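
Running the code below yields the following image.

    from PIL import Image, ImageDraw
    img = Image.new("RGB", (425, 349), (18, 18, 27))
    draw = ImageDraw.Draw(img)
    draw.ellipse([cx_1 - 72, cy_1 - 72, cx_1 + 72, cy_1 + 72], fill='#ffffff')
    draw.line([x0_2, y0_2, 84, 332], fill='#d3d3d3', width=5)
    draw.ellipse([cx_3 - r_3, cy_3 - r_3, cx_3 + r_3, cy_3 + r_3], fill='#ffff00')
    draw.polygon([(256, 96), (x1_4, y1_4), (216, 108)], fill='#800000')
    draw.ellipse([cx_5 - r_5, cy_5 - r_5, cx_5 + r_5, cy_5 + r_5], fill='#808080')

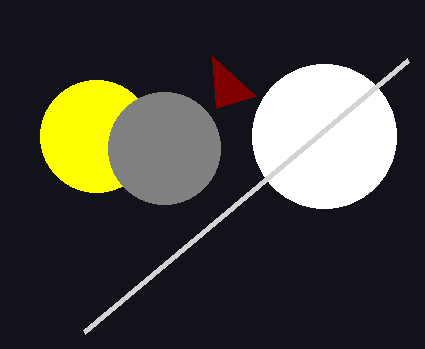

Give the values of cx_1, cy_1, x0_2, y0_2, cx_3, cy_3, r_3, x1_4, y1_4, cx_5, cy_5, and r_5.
cx_1 = 324, cy_1 = 136, x0_2 = 408, y0_2 = 60, cx_3 = 96, cy_3 = 136, r_3 = 56, x1_4 = 212, y1_4 = 56, cx_5 = 164, cy_5 = 148, r_5 = 56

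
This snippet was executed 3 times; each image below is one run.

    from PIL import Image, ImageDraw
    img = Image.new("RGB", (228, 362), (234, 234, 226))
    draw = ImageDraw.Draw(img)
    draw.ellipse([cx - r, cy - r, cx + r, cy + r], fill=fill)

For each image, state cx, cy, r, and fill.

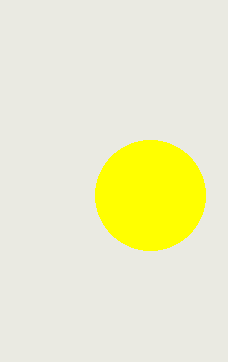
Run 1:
cx = 150, cy = 195, r = 55, fill = 'yellow'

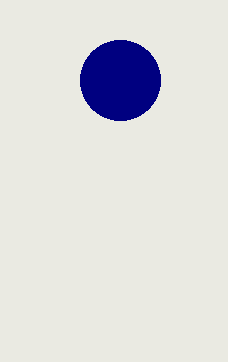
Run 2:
cx = 120; cy = 80; r = 40; fill = 'navy'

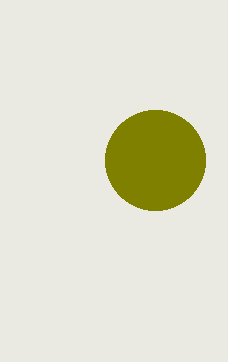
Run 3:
cx = 155; cy = 160; r = 50; fill = 'olive'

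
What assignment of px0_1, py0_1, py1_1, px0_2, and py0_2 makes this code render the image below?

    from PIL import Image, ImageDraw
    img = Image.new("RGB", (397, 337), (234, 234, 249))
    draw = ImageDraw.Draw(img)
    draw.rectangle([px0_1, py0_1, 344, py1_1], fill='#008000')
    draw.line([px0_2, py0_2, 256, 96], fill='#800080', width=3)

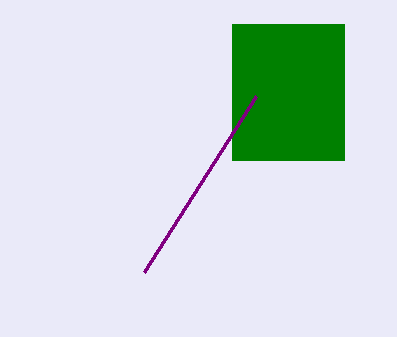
px0_1 = 232
py0_1 = 24
py1_1 = 160
px0_2 = 144
py0_2 = 272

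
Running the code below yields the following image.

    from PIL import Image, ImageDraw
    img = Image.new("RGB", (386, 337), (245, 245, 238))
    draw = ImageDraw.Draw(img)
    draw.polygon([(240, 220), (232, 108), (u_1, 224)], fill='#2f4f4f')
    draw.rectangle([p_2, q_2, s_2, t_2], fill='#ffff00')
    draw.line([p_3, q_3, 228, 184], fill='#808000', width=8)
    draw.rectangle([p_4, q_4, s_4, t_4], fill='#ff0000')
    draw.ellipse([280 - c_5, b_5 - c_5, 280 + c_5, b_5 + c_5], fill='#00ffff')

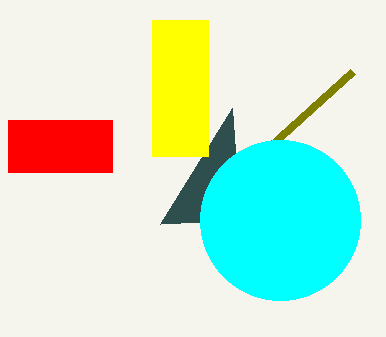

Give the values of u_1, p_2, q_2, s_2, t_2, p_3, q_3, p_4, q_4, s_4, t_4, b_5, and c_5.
u_1 = 160; p_2 = 152; q_2 = 20; s_2 = 208; t_2 = 156; p_3 = 352; q_3 = 72; p_4 = 8; q_4 = 120; s_4 = 112; t_4 = 172; b_5 = 220; c_5 = 80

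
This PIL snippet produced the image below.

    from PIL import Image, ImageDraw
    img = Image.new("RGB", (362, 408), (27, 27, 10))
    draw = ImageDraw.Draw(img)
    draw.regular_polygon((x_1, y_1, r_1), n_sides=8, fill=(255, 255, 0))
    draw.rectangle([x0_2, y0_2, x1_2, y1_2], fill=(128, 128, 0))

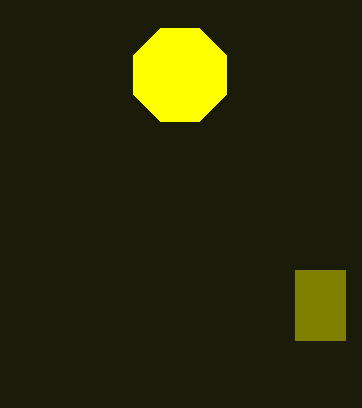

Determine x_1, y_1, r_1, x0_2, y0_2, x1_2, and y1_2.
x_1 = 180
y_1 = 75
r_1 = 50
x0_2 = 295
y0_2 = 270
x1_2 = 345
y1_2 = 340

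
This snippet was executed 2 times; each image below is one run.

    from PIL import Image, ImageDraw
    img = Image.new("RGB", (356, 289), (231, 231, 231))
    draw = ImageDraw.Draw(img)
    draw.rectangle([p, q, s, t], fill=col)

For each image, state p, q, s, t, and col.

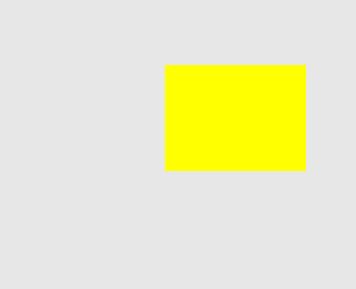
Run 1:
p = 165, q = 65, s = 305, t = 170, col = 'yellow'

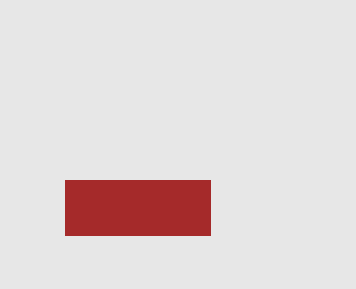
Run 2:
p = 65; q = 180; s = 210; t = 235; col = 'brown'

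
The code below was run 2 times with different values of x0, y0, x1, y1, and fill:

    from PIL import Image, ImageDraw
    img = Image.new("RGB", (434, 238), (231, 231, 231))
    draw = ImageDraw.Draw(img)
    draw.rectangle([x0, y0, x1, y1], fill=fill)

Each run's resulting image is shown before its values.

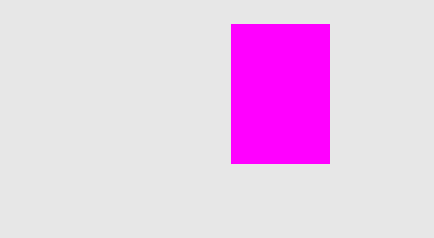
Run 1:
x0 = 231
y0 = 24
x1 = 329
y1 = 163
fill = 'magenta'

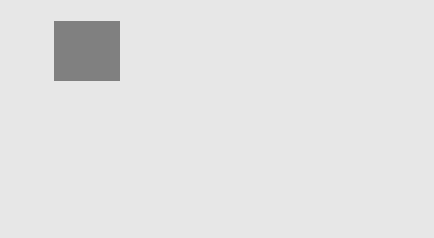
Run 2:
x0 = 54; y0 = 21; x1 = 119; y1 = 80; fill = 'gray'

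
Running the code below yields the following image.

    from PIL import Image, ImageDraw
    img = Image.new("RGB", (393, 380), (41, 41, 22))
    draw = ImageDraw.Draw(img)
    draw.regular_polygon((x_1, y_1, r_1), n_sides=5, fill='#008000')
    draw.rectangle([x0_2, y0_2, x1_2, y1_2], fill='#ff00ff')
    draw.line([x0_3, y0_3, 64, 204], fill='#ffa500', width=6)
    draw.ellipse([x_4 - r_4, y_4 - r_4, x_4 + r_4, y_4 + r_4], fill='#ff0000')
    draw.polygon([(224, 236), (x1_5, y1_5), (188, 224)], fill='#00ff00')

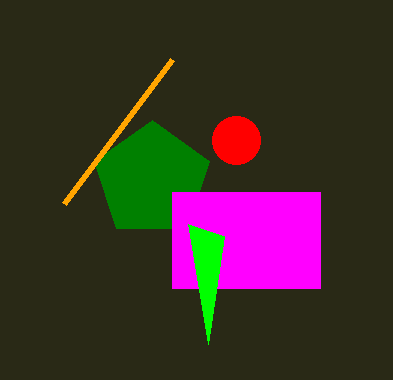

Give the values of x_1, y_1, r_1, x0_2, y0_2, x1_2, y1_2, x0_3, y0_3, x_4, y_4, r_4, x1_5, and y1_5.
x_1 = 152; y_1 = 180; r_1 = 60; x0_2 = 172; y0_2 = 192; x1_2 = 320; y1_2 = 288; x0_3 = 172; y0_3 = 60; x_4 = 236; y_4 = 140; r_4 = 24; x1_5 = 208; y1_5 = 344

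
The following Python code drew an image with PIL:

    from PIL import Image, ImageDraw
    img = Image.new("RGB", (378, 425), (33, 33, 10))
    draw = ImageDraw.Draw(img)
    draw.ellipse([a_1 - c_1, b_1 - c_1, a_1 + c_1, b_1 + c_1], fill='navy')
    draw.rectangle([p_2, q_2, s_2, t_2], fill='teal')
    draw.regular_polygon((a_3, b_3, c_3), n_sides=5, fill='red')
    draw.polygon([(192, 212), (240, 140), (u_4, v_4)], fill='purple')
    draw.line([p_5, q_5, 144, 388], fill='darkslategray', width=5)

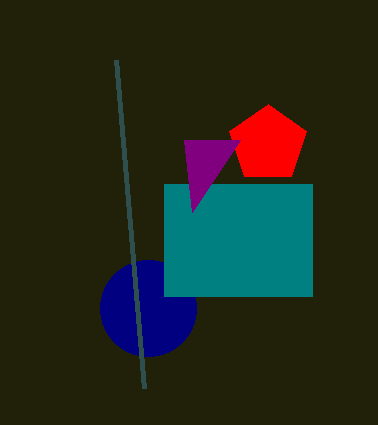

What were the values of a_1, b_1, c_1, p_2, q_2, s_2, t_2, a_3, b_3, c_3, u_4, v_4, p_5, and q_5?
a_1 = 148; b_1 = 308; c_1 = 48; p_2 = 164; q_2 = 184; s_2 = 312; t_2 = 296; a_3 = 268; b_3 = 144; c_3 = 40; u_4 = 184; v_4 = 140; p_5 = 116; q_5 = 60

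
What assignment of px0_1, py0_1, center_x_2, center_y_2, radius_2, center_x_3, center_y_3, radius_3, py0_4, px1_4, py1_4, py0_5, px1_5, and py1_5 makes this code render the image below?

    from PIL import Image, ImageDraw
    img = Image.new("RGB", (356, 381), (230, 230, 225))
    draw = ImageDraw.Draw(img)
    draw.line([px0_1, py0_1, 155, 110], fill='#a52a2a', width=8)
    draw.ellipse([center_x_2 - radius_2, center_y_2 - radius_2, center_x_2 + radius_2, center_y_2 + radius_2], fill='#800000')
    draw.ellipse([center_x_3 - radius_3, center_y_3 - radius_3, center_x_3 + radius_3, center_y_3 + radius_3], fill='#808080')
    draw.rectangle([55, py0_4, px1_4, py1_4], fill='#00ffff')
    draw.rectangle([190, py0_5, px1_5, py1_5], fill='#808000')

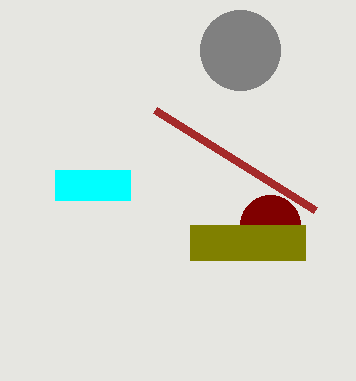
px0_1 = 315
py0_1 = 210
center_x_2 = 270
center_y_2 = 225
radius_2 = 30
center_x_3 = 240
center_y_3 = 50
radius_3 = 40
py0_4 = 170
px1_4 = 130
py1_4 = 200
py0_5 = 225
px1_5 = 305
py1_5 = 260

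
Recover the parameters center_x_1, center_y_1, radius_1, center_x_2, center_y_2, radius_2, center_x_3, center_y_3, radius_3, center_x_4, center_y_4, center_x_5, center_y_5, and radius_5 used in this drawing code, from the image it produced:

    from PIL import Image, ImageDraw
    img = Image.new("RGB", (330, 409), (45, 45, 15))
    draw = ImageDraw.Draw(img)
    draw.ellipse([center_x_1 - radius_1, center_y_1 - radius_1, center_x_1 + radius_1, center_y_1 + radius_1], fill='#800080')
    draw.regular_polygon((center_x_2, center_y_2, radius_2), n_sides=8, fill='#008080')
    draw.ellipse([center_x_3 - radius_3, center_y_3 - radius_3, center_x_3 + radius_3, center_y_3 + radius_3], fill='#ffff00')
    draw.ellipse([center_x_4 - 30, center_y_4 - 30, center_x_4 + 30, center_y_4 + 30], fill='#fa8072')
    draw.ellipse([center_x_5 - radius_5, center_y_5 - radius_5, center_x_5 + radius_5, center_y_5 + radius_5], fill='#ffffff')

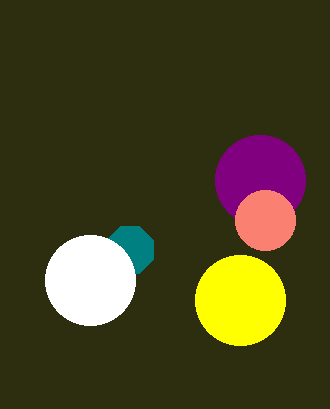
center_x_1 = 260
center_y_1 = 180
radius_1 = 45
center_x_2 = 130
center_y_2 = 250
radius_2 = 25
center_x_3 = 240
center_y_3 = 300
radius_3 = 45
center_x_4 = 265
center_y_4 = 220
center_x_5 = 90
center_y_5 = 280
radius_5 = 45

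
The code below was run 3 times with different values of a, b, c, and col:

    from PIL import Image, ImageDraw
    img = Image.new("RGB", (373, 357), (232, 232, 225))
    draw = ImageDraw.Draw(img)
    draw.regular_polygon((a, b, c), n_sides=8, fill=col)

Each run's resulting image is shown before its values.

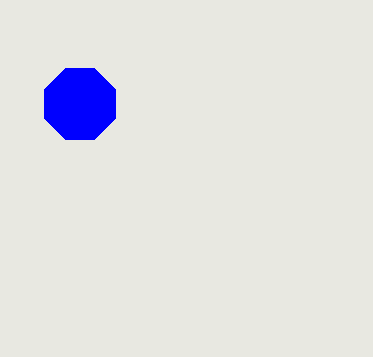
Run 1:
a = 80; b = 104; c = 38; col = 'blue'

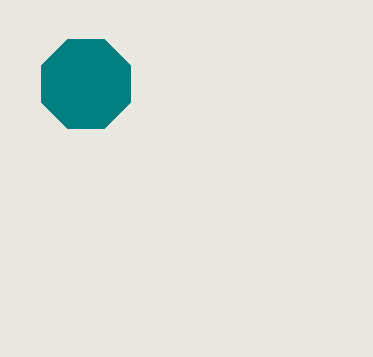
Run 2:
a = 86, b = 84, c = 48, col = 'teal'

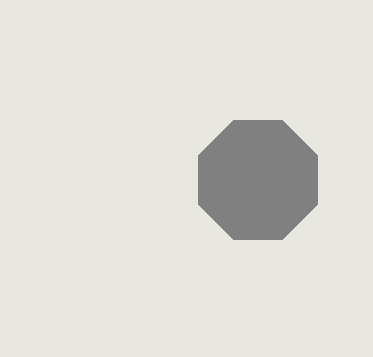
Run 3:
a = 258; b = 180; c = 64; col = 'gray'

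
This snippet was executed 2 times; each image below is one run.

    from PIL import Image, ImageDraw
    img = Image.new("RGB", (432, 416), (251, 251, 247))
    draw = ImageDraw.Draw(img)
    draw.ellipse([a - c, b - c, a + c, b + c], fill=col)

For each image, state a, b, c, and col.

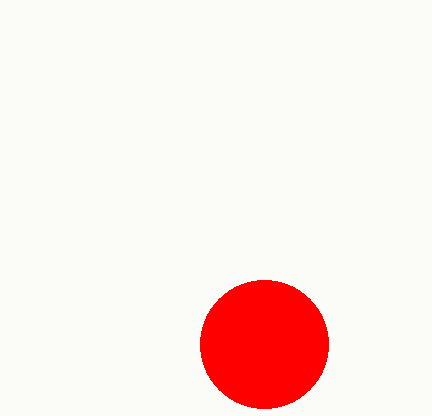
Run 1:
a = 264, b = 344, c = 64, col = 'red'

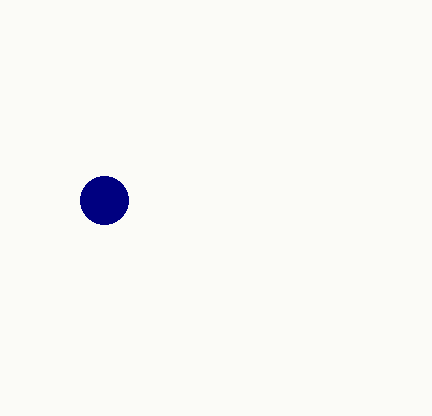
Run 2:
a = 104; b = 200; c = 24; col = 'navy'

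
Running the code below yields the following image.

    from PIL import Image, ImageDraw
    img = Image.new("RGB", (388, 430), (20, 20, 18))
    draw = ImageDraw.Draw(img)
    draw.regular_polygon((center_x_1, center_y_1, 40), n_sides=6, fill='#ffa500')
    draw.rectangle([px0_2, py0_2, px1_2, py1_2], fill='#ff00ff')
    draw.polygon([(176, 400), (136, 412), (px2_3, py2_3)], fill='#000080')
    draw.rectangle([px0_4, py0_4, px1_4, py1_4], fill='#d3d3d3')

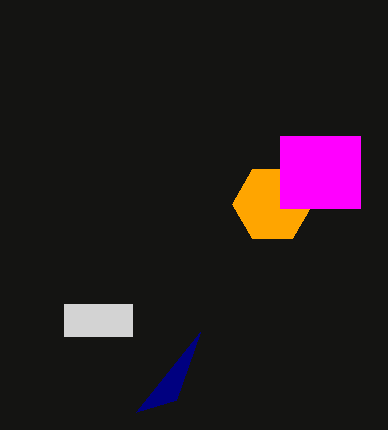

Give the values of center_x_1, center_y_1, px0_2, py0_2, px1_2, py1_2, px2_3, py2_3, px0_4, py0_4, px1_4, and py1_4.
center_x_1 = 272, center_y_1 = 204, px0_2 = 280, py0_2 = 136, px1_2 = 360, py1_2 = 208, px2_3 = 200, py2_3 = 332, px0_4 = 64, py0_4 = 304, px1_4 = 132, py1_4 = 336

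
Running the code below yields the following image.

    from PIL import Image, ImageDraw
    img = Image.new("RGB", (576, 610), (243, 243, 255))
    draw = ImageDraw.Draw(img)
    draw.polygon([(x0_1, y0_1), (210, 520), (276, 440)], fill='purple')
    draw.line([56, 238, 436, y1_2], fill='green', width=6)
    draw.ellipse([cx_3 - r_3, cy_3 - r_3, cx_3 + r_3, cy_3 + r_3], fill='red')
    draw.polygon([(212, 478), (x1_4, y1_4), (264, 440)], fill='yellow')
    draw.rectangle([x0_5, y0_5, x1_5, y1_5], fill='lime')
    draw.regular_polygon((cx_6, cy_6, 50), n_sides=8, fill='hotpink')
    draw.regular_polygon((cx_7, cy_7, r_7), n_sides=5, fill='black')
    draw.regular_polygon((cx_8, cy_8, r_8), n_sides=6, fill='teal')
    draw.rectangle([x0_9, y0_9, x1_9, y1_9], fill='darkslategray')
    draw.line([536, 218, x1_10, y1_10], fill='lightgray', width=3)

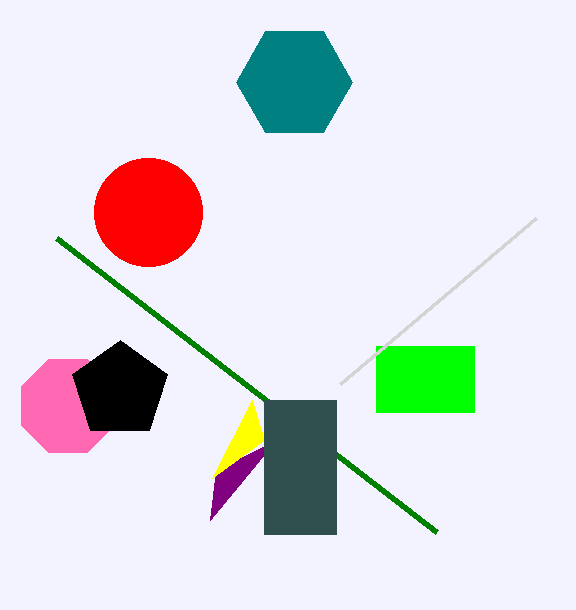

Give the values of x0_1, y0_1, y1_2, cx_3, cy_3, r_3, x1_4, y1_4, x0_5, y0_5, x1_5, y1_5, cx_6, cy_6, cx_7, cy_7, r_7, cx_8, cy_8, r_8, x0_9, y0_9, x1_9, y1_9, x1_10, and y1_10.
x0_1 = 216
y0_1 = 470
y1_2 = 532
cx_3 = 148
cy_3 = 212
r_3 = 54
x1_4 = 252
y1_4 = 400
x0_5 = 376
y0_5 = 346
x1_5 = 474
y1_5 = 412
cx_6 = 68
cy_6 = 406
cx_7 = 120
cy_7 = 390
r_7 = 50
cx_8 = 294
cy_8 = 82
r_8 = 58
x0_9 = 264
y0_9 = 400
x1_9 = 336
y1_9 = 534
x1_10 = 340
y1_10 = 384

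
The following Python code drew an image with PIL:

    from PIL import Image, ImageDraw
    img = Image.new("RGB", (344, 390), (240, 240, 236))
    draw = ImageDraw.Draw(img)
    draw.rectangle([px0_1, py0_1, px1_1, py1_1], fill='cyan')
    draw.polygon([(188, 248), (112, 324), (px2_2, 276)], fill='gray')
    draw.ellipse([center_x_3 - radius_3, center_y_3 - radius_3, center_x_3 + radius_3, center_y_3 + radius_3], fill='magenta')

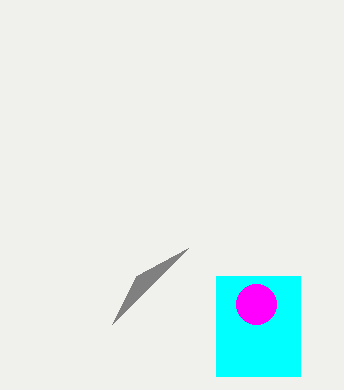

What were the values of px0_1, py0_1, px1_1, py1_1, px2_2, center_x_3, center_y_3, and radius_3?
px0_1 = 216; py0_1 = 276; px1_1 = 300; py1_1 = 376; px2_2 = 136; center_x_3 = 256; center_y_3 = 304; radius_3 = 20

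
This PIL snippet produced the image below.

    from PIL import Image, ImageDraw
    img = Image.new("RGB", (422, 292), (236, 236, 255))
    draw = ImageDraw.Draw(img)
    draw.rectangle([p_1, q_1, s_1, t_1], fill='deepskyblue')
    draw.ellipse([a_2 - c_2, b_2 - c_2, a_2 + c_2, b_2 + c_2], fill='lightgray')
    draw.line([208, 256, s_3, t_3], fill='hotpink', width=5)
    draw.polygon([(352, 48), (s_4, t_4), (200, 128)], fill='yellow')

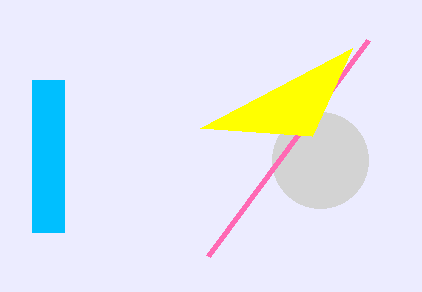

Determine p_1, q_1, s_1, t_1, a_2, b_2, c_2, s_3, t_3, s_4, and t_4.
p_1 = 32
q_1 = 80
s_1 = 64
t_1 = 232
a_2 = 320
b_2 = 160
c_2 = 48
s_3 = 368
t_3 = 40
s_4 = 312
t_4 = 136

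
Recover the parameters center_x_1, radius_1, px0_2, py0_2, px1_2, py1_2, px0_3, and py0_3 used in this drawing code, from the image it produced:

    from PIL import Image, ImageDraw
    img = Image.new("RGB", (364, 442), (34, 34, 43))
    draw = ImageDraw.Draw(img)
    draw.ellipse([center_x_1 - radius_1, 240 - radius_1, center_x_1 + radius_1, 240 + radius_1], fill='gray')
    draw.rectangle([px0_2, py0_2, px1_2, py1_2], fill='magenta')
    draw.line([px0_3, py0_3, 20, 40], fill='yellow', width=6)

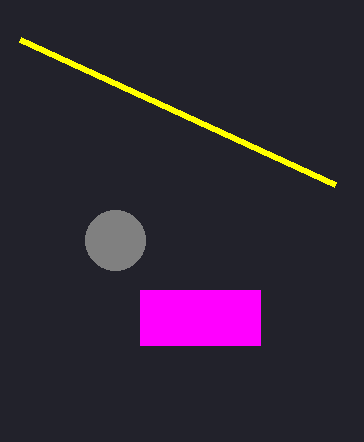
center_x_1 = 115, radius_1 = 30, px0_2 = 140, py0_2 = 290, px1_2 = 260, py1_2 = 345, px0_3 = 335, py0_3 = 185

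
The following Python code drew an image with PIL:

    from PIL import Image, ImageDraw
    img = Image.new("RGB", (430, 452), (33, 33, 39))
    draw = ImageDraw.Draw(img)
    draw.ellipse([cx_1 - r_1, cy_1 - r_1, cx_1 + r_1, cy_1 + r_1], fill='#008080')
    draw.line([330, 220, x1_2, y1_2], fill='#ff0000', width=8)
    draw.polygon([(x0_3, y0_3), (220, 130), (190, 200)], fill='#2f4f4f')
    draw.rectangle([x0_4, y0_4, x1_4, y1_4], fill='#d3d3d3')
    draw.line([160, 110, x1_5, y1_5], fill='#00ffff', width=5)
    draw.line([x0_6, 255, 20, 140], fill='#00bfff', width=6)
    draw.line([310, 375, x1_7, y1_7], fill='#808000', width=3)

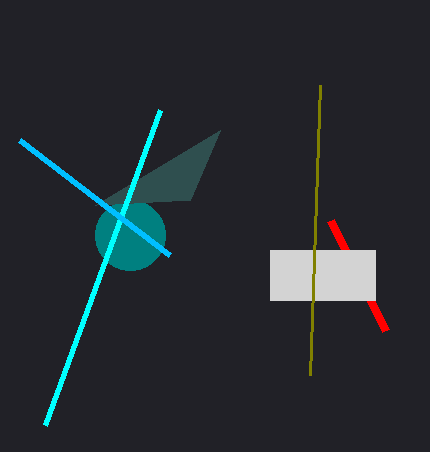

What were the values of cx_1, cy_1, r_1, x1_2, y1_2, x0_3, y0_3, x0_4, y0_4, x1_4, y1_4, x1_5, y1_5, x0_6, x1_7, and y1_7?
cx_1 = 130
cy_1 = 235
r_1 = 35
x1_2 = 385
y1_2 = 330
x0_3 = 95
y0_3 = 205
x0_4 = 270
y0_4 = 250
x1_4 = 375
y1_4 = 300
x1_5 = 45
y1_5 = 425
x0_6 = 170
x1_7 = 320
y1_7 = 85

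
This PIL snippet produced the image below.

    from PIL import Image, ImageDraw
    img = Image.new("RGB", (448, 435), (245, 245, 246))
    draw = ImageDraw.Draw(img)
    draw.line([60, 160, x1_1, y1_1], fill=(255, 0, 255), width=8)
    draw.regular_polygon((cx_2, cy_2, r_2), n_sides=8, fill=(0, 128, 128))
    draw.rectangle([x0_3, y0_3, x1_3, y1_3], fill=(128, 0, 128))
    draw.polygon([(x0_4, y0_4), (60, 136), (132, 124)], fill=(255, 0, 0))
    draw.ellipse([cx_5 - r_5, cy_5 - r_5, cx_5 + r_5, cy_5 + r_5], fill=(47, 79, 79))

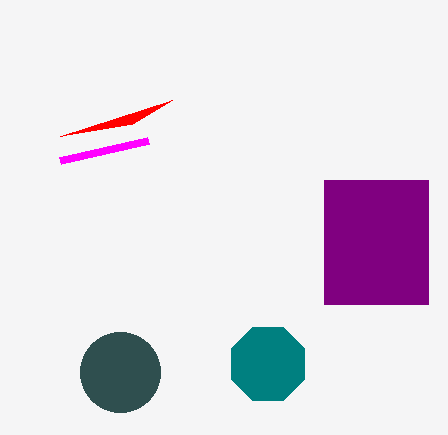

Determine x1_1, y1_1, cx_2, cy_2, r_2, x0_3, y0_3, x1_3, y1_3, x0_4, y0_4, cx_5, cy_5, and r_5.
x1_1 = 148; y1_1 = 140; cx_2 = 268; cy_2 = 364; r_2 = 40; x0_3 = 324; y0_3 = 180; x1_3 = 428; y1_3 = 304; x0_4 = 172; y0_4 = 100; cx_5 = 120; cy_5 = 372; r_5 = 40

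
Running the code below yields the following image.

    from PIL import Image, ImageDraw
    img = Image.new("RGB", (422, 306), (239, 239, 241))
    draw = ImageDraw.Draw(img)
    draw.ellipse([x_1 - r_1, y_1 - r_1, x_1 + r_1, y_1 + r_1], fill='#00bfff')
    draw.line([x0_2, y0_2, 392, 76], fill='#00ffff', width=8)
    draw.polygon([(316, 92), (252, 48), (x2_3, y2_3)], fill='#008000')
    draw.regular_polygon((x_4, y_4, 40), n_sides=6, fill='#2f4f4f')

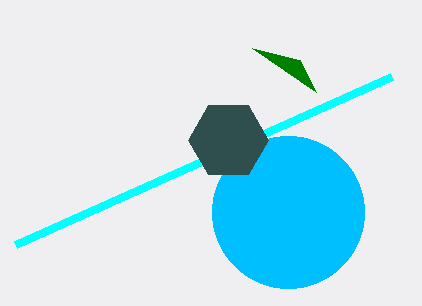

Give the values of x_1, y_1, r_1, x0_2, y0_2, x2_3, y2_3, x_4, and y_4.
x_1 = 288; y_1 = 212; r_1 = 76; x0_2 = 16; y0_2 = 244; x2_3 = 300; y2_3 = 60; x_4 = 228; y_4 = 140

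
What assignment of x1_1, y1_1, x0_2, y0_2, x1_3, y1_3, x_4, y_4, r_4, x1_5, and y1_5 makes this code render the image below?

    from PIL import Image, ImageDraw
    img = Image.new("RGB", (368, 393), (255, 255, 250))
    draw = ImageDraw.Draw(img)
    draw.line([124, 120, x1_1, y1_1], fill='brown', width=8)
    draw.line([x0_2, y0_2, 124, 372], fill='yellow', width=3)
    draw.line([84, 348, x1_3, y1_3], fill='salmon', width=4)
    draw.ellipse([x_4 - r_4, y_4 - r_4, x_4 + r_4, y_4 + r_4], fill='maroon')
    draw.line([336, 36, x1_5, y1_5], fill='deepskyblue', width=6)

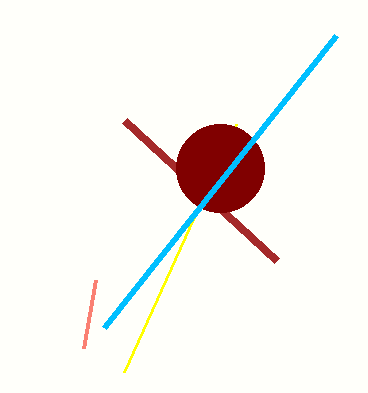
x1_1 = 276
y1_1 = 260
x0_2 = 236
y0_2 = 124
x1_3 = 96
y1_3 = 280
x_4 = 220
y_4 = 168
r_4 = 44
x1_5 = 104
y1_5 = 328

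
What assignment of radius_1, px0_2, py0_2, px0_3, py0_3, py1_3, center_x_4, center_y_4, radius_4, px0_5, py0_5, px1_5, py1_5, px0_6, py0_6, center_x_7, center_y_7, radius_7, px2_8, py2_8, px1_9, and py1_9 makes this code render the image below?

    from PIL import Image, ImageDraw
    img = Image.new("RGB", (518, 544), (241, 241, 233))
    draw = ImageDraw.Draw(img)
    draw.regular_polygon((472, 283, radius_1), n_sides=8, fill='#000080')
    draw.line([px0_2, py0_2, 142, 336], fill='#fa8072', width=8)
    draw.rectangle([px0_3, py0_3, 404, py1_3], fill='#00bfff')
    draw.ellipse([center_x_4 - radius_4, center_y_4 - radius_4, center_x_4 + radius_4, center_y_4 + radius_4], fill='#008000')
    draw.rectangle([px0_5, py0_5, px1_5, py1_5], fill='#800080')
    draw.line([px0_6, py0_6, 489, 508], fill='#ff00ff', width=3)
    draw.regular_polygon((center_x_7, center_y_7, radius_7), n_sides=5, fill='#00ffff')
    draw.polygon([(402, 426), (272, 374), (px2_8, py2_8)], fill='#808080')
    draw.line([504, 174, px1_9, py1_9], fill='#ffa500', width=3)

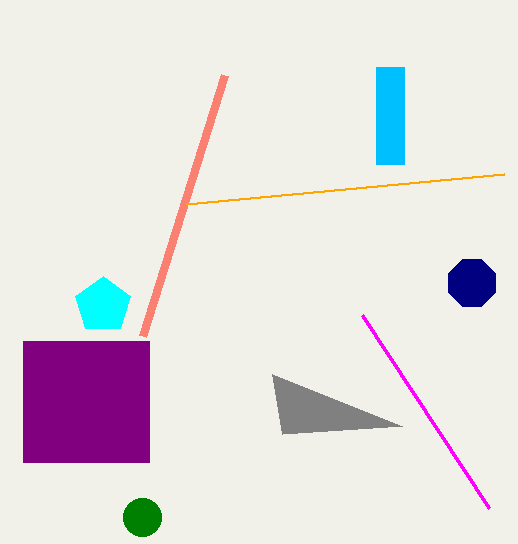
radius_1 = 25
px0_2 = 224
py0_2 = 75
px0_3 = 376
py0_3 = 67
py1_3 = 164
center_x_4 = 142
center_y_4 = 517
radius_4 = 19
px0_5 = 23
py0_5 = 341
px1_5 = 149
py1_5 = 462
px0_6 = 362
py0_6 = 315
center_x_7 = 103
center_y_7 = 305
radius_7 = 29
px2_8 = 282
py2_8 = 434
px1_9 = 186
py1_9 = 204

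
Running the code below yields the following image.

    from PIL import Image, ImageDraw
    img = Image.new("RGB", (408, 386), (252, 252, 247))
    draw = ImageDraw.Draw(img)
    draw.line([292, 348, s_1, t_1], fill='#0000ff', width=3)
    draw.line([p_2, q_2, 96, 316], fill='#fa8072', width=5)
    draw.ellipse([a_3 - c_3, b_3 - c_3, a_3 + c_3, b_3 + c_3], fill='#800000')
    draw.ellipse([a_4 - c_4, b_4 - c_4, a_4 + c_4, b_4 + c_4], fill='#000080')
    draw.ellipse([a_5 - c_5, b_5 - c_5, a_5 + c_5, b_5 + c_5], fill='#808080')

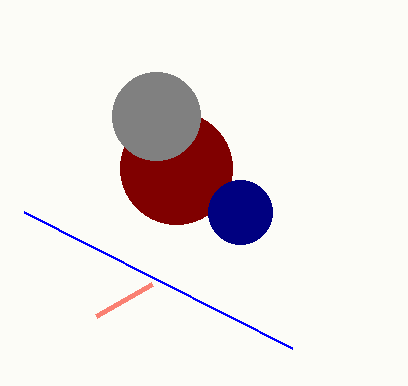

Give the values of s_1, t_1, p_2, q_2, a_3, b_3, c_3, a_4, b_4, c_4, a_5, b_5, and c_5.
s_1 = 24, t_1 = 212, p_2 = 152, q_2 = 284, a_3 = 176, b_3 = 168, c_3 = 56, a_4 = 240, b_4 = 212, c_4 = 32, a_5 = 156, b_5 = 116, c_5 = 44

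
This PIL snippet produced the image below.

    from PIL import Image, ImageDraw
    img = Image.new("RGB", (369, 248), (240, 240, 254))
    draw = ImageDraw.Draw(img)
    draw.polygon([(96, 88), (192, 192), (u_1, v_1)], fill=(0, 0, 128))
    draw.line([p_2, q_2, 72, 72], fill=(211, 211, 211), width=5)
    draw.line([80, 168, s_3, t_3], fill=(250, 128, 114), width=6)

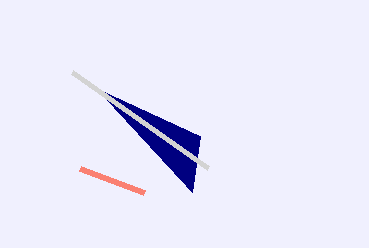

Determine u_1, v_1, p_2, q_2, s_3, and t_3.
u_1 = 200, v_1 = 136, p_2 = 208, q_2 = 168, s_3 = 144, t_3 = 192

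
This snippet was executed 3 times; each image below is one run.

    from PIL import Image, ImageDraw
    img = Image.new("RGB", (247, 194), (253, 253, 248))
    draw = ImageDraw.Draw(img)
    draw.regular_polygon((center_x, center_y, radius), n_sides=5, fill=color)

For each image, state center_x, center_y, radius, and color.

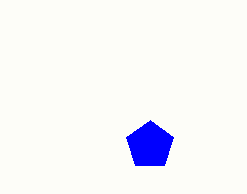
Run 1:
center_x = 150; center_y = 145; radius = 25; color = 'blue'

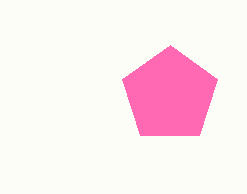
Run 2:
center_x = 170, center_y = 95, radius = 50, color = 'hotpink'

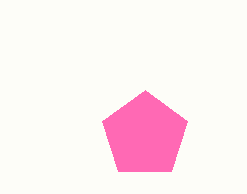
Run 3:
center_x = 145, center_y = 135, radius = 45, color = 'hotpink'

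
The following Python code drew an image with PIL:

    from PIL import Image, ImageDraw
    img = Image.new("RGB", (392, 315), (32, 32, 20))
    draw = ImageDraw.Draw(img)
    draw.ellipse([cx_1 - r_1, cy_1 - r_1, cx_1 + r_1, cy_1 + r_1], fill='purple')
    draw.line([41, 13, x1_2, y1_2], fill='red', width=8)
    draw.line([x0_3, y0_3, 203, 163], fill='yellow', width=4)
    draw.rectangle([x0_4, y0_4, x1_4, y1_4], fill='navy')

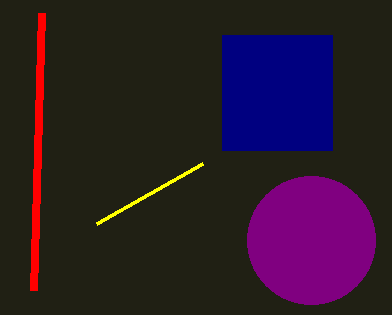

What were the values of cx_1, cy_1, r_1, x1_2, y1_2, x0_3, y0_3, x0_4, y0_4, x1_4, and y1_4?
cx_1 = 311; cy_1 = 240; r_1 = 64; x1_2 = 33; y1_2 = 290; x0_3 = 97; y0_3 = 223; x0_4 = 222; y0_4 = 35; x1_4 = 332; y1_4 = 150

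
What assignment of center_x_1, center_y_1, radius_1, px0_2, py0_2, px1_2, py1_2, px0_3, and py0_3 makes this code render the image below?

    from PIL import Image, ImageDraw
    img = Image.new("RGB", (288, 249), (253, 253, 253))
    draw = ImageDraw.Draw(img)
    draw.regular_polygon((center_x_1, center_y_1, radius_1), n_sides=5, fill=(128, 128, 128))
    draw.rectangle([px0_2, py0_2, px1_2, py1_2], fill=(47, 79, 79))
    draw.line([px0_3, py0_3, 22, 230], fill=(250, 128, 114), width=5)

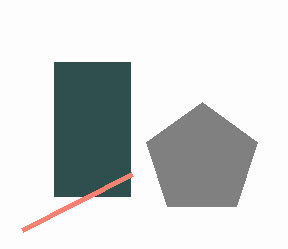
center_x_1 = 202
center_y_1 = 160
radius_1 = 58
px0_2 = 54
py0_2 = 62
px1_2 = 130
py1_2 = 196
px0_3 = 132
py0_3 = 174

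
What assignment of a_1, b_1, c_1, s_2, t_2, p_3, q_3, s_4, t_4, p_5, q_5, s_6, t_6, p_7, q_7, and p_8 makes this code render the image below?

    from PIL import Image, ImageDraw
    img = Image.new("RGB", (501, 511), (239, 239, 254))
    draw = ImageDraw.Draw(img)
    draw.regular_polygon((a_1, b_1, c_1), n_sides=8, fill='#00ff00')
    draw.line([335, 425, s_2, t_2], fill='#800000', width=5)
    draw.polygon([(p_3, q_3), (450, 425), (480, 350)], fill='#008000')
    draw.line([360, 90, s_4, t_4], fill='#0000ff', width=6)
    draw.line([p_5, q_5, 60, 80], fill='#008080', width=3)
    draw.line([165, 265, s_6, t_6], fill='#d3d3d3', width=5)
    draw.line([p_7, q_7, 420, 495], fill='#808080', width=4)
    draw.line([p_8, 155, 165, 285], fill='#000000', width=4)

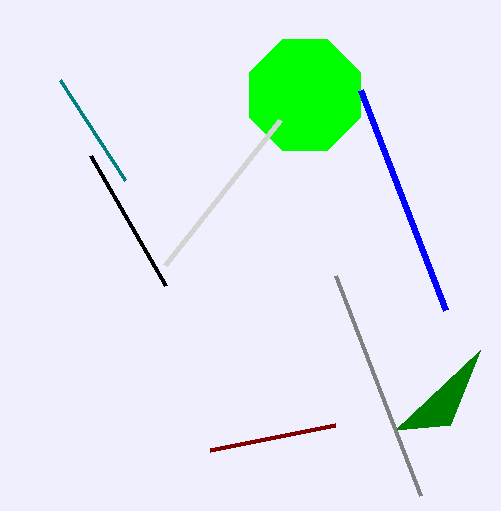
a_1 = 305; b_1 = 95; c_1 = 60; s_2 = 210; t_2 = 450; p_3 = 395; q_3 = 430; s_4 = 445; t_4 = 310; p_5 = 125; q_5 = 180; s_6 = 280; t_6 = 120; p_7 = 335; q_7 = 275; p_8 = 90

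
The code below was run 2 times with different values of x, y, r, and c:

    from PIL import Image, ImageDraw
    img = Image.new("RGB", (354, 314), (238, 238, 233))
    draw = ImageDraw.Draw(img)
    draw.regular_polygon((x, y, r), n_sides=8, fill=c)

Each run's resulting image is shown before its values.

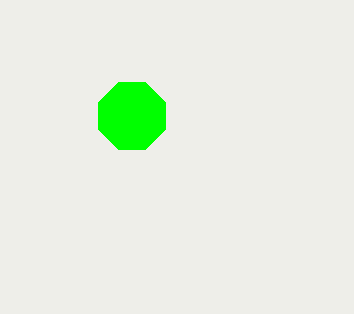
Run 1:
x = 132
y = 116
r = 36
c = 'lime'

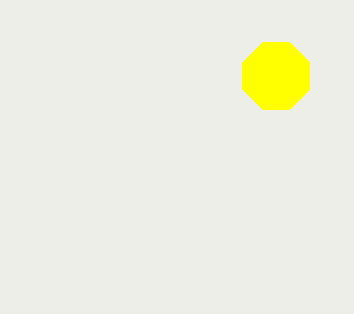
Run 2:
x = 276, y = 76, r = 36, c = 'yellow'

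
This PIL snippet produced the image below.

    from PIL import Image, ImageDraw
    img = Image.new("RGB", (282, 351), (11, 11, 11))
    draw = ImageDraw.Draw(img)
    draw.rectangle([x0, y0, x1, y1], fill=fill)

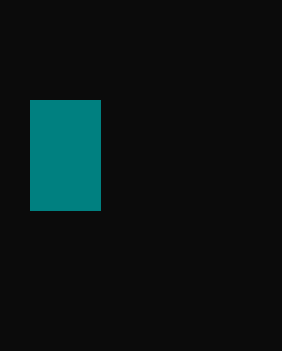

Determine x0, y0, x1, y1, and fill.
x0 = 30, y0 = 100, x1 = 100, y1 = 210, fill = 'teal'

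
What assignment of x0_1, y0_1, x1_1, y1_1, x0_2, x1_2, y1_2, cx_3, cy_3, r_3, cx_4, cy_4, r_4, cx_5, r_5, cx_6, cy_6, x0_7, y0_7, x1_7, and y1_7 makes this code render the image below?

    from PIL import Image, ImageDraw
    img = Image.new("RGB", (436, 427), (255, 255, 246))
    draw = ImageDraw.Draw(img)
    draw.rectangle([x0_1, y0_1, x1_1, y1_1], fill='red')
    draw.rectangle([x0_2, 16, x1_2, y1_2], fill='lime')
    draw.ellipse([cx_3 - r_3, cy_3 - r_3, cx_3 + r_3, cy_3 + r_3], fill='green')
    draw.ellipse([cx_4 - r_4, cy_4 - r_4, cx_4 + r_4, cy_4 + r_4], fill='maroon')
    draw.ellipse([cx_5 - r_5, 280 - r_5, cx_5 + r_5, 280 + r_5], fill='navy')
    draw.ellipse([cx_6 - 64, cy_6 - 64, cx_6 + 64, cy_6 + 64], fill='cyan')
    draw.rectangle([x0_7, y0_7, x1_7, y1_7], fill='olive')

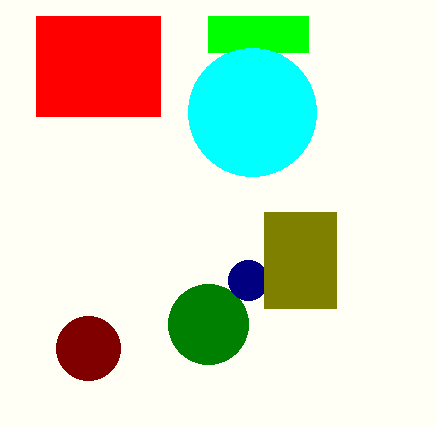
x0_1 = 36; y0_1 = 16; x1_1 = 160; y1_1 = 116; x0_2 = 208; x1_2 = 308; y1_2 = 52; cx_3 = 208; cy_3 = 324; r_3 = 40; cx_4 = 88; cy_4 = 348; r_4 = 32; cx_5 = 248; r_5 = 20; cx_6 = 252; cy_6 = 112; x0_7 = 264; y0_7 = 212; x1_7 = 336; y1_7 = 308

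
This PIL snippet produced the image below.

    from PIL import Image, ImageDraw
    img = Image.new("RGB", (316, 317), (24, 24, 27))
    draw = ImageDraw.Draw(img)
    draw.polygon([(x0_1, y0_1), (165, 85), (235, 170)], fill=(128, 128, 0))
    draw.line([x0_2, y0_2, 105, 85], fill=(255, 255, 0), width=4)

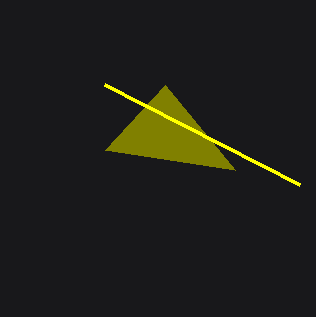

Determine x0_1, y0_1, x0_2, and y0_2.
x0_1 = 105, y0_1 = 150, x0_2 = 300, y0_2 = 185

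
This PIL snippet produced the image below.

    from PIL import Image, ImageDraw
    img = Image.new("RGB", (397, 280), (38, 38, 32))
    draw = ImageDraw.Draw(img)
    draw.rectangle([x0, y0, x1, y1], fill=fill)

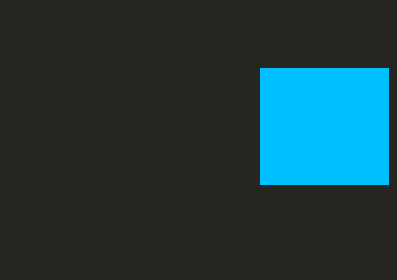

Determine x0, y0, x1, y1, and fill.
x0 = 260, y0 = 68, x1 = 388, y1 = 184, fill = 'deepskyblue'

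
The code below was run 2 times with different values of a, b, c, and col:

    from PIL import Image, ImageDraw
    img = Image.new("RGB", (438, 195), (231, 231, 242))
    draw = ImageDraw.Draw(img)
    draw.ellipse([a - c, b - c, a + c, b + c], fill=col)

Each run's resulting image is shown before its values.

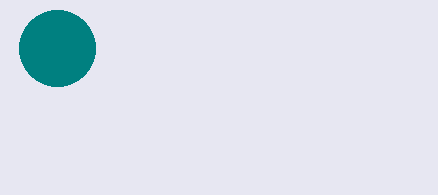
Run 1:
a = 57
b = 48
c = 38
col = 'teal'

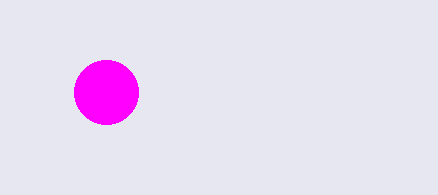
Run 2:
a = 106
b = 92
c = 32
col = 'magenta'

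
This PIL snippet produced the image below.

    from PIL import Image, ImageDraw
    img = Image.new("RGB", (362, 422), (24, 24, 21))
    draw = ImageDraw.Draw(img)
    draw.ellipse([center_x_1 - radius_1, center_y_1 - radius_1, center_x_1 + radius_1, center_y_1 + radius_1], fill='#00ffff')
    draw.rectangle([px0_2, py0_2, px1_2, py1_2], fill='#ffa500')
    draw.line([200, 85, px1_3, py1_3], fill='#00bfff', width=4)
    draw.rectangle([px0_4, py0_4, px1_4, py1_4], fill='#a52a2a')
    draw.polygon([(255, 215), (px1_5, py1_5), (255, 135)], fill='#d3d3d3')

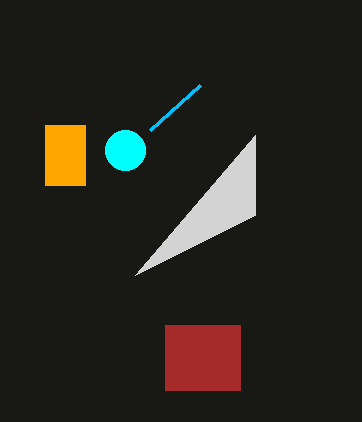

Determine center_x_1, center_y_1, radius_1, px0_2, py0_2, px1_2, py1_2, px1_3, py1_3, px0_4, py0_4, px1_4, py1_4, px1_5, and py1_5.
center_x_1 = 125
center_y_1 = 150
radius_1 = 20
px0_2 = 45
py0_2 = 125
px1_2 = 85
py1_2 = 185
px1_3 = 150
py1_3 = 130
px0_4 = 165
py0_4 = 325
px1_4 = 240
py1_4 = 390
px1_5 = 135
py1_5 = 275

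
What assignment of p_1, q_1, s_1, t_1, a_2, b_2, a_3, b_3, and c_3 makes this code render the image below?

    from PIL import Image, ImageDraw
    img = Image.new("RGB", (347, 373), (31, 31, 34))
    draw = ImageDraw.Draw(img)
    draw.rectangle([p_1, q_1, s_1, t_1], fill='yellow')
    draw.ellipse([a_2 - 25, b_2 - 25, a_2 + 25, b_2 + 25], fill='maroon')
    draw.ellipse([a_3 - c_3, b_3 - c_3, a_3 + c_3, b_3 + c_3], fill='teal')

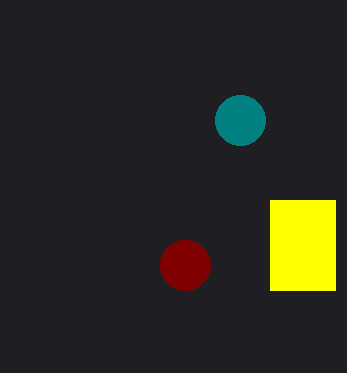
p_1 = 270, q_1 = 200, s_1 = 335, t_1 = 290, a_2 = 185, b_2 = 265, a_3 = 240, b_3 = 120, c_3 = 25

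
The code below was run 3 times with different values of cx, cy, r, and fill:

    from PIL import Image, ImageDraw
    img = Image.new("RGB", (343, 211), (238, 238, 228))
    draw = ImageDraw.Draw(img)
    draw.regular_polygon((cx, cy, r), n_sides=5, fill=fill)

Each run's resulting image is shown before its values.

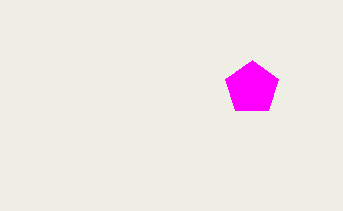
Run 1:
cx = 252; cy = 88; r = 28; fill = 'magenta'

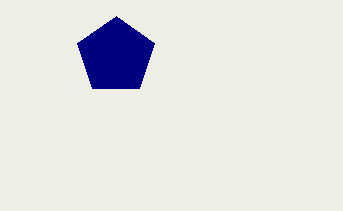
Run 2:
cx = 116
cy = 56
r = 40
fill = 'navy'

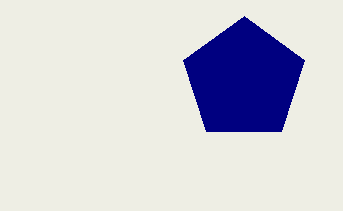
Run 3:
cx = 244, cy = 80, r = 64, fill = 'navy'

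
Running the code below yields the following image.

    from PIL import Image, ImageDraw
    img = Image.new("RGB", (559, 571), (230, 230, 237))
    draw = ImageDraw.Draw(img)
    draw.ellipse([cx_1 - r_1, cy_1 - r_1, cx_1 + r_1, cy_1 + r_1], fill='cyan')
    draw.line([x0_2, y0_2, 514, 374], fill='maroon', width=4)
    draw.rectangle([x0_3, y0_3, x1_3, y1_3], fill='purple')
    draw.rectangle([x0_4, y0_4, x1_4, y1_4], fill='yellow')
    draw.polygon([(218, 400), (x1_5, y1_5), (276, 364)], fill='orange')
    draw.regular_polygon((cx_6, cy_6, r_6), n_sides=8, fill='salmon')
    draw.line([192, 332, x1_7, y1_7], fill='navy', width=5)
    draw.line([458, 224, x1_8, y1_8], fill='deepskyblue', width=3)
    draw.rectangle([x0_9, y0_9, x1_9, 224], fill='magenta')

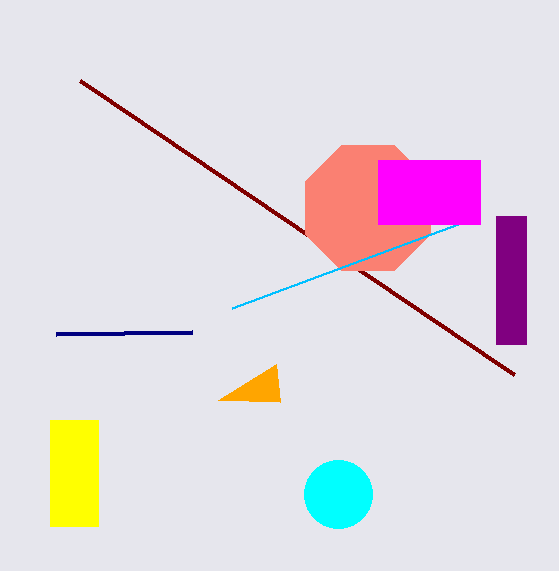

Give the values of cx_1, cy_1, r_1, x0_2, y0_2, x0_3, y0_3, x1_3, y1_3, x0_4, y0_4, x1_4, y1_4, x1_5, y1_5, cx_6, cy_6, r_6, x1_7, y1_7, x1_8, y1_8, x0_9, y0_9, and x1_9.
cx_1 = 338, cy_1 = 494, r_1 = 34, x0_2 = 80, y0_2 = 80, x0_3 = 496, y0_3 = 216, x1_3 = 526, y1_3 = 344, x0_4 = 50, y0_4 = 420, x1_4 = 98, y1_4 = 526, x1_5 = 280, y1_5 = 402, cx_6 = 368, cy_6 = 208, r_6 = 68, x1_7 = 56, y1_7 = 334, x1_8 = 232, y1_8 = 308, x0_9 = 378, y0_9 = 160, x1_9 = 480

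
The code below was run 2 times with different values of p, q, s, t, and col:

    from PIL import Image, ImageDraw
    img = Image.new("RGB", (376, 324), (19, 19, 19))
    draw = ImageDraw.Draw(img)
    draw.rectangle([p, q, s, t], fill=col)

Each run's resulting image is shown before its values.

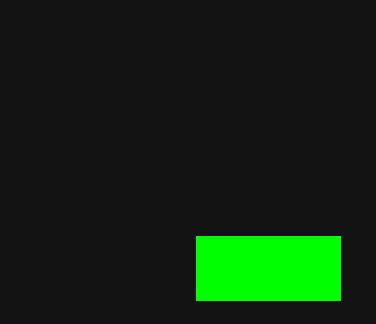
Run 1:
p = 196, q = 236, s = 340, t = 300, col = 'lime'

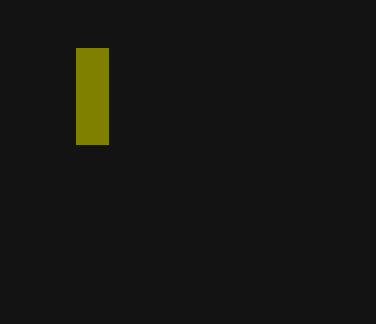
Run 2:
p = 76, q = 48, s = 108, t = 144, col = 'olive'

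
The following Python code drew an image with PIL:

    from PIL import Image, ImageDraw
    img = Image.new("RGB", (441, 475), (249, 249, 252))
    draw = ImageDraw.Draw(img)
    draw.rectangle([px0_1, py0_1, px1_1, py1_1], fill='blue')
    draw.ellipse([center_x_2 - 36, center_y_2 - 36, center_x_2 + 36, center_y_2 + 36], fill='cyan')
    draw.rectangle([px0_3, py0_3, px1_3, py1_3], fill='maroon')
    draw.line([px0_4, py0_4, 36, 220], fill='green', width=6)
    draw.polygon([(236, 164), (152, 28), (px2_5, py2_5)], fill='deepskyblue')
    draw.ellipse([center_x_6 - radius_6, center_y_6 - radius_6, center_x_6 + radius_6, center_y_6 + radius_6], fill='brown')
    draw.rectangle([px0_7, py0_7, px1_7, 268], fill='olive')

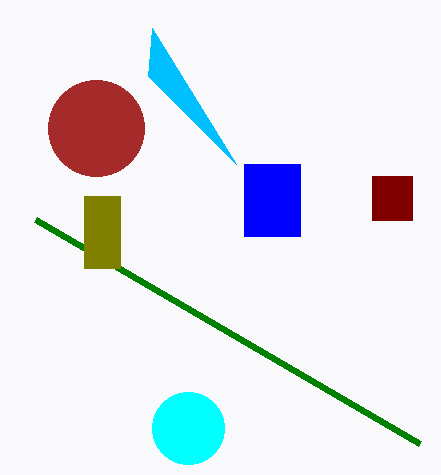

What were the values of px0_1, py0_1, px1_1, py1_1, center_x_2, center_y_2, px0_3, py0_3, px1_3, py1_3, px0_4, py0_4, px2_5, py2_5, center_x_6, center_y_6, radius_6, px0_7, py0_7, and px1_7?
px0_1 = 244
py0_1 = 164
px1_1 = 300
py1_1 = 236
center_x_2 = 188
center_y_2 = 428
px0_3 = 372
py0_3 = 176
px1_3 = 412
py1_3 = 220
px0_4 = 420
py0_4 = 444
px2_5 = 148
py2_5 = 76
center_x_6 = 96
center_y_6 = 128
radius_6 = 48
px0_7 = 84
py0_7 = 196
px1_7 = 120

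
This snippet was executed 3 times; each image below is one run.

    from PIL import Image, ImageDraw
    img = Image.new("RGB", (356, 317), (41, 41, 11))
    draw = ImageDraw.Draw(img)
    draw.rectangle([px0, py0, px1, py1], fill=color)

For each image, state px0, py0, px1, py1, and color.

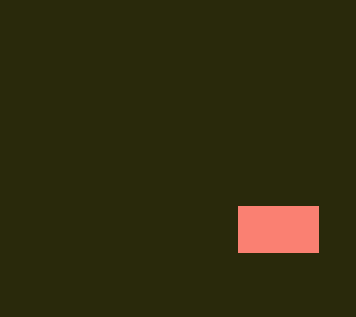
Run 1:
px0 = 238; py0 = 206; px1 = 318; py1 = 252; color = 'salmon'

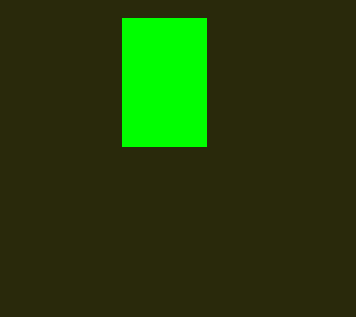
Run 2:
px0 = 122, py0 = 18, px1 = 206, py1 = 146, color = 'lime'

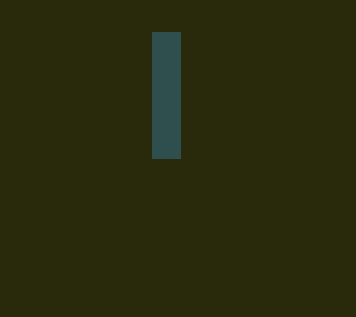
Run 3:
px0 = 152, py0 = 32, px1 = 180, py1 = 158, color = 'darkslategray'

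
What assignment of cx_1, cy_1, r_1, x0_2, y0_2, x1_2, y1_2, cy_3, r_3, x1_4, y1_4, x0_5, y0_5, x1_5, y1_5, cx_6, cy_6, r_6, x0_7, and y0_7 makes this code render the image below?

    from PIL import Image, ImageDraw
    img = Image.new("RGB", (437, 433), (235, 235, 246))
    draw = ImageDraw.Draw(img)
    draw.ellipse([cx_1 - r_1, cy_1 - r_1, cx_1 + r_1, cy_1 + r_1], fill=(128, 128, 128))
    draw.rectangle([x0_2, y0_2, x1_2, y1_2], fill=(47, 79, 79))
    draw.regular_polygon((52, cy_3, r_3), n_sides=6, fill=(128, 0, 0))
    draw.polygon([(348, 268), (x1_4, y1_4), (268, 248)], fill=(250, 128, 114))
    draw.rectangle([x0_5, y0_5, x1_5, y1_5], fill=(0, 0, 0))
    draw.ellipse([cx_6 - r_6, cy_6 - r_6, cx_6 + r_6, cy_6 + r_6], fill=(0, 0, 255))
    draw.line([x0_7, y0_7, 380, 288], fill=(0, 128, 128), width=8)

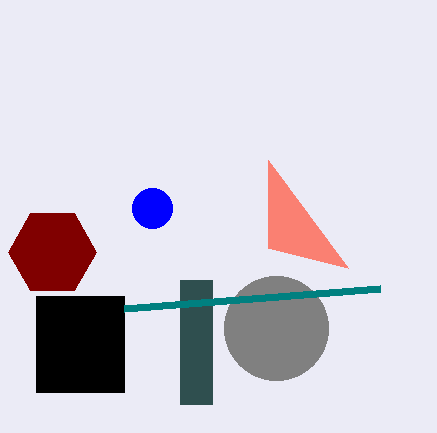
cx_1 = 276
cy_1 = 328
r_1 = 52
x0_2 = 180
y0_2 = 280
x1_2 = 212
y1_2 = 404
cy_3 = 252
r_3 = 44
x1_4 = 268
y1_4 = 160
x0_5 = 36
y0_5 = 296
x1_5 = 124
y1_5 = 392
cx_6 = 152
cy_6 = 208
r_6 = 20
x0_7 = 124
y0_7 = 308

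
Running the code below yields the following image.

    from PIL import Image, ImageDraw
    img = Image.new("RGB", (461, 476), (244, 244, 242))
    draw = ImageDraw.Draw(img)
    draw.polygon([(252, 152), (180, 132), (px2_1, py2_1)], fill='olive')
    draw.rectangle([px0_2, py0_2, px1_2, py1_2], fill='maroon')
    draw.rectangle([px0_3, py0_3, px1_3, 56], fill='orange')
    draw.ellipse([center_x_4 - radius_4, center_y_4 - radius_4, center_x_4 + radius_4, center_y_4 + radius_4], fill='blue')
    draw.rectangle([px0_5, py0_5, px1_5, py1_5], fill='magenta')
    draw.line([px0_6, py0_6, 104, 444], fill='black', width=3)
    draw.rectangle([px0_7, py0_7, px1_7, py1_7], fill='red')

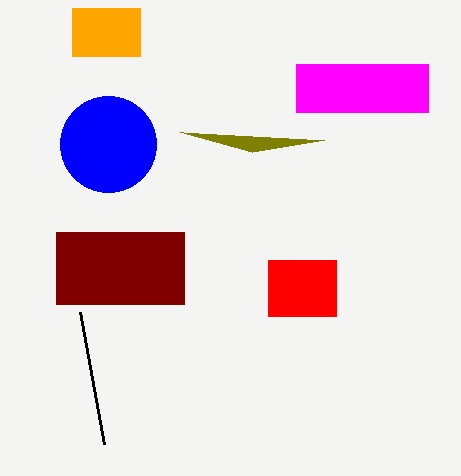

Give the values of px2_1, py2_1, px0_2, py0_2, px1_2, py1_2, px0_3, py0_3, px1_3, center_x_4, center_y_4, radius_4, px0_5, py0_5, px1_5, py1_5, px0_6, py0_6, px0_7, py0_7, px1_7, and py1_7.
px2_1 = 324; py2_1 = 140; px0_2 = 56; py0_2 = 232; px1_2 = 184; py1_2 = 304; px0_3 = 72; py0_3 = 8; px1_3 = 140; center_x_4 = 108; center_y_4 = 144; radius_4 = 48; px0_5 = 296; py0_5 = 64; px1_5 = 428; py1_5 = 112; px0_6 = 80; py0_6 = 312; px0_7 = 268; py0_7 = 260; px1_7 = 336; py1_7 = 316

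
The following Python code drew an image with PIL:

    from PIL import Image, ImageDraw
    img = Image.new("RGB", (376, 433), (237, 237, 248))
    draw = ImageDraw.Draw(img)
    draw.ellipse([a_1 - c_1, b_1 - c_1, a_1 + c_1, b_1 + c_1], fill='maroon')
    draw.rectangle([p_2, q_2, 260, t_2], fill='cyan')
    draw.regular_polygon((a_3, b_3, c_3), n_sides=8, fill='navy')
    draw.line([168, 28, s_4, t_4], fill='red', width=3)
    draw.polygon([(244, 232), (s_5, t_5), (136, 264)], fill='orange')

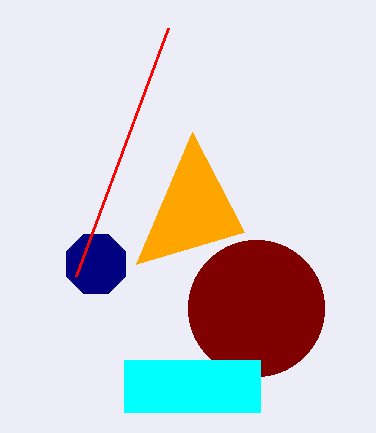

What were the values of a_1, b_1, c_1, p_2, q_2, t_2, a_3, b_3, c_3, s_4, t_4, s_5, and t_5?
a_1 = 256, b_1 = 308, c_1 = 68, p_2 = 124, q_2 = 360, t_2 = 412, a_3 = 96, b_3 = 264, c_3 = 32, s_4 = 76, t_4 = 276, s_5 = 192, t_5 = 132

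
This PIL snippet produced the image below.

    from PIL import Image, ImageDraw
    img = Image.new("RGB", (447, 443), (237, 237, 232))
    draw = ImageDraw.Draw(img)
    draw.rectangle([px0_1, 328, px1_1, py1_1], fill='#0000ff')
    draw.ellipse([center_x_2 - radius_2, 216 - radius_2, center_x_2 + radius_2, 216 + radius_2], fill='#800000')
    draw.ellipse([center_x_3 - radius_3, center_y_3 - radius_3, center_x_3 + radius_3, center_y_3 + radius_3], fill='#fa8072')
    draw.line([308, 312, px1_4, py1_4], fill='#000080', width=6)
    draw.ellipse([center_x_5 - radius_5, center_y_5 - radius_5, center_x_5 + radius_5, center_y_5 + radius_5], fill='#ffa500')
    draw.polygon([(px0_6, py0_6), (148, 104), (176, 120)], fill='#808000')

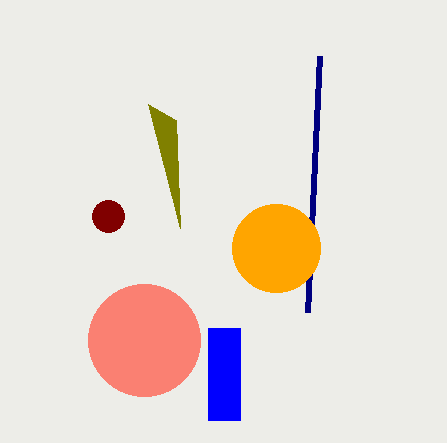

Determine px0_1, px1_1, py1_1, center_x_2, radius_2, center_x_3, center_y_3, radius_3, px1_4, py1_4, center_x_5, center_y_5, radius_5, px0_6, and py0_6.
px0_1 = 208; px1_1 = 240; py1_1 = 420; center_x_2 = 108; radius_2 = 16; center_x_3 = 144; center_y_3 = 340; radius_3 = 56; px1_4 = 320; py1_4 = 56; center_x_5 = 276; center_y_5 = 248; radius_5 = 44; px0_6 = 180; py0_6 = 228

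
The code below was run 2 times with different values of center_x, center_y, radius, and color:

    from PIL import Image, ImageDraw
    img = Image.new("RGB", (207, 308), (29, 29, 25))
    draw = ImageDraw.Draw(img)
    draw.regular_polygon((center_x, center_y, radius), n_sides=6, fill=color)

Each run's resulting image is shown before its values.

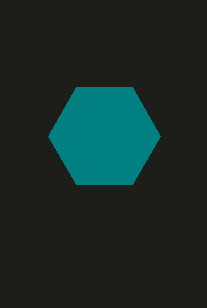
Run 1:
center_x = 104; center_y = 136; radius = 56; color = 'teal'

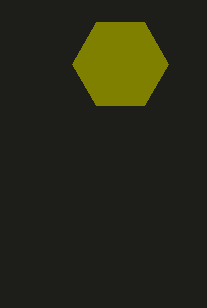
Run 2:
center_x = 120
center_y = 64
radius = 48
color = 'olive'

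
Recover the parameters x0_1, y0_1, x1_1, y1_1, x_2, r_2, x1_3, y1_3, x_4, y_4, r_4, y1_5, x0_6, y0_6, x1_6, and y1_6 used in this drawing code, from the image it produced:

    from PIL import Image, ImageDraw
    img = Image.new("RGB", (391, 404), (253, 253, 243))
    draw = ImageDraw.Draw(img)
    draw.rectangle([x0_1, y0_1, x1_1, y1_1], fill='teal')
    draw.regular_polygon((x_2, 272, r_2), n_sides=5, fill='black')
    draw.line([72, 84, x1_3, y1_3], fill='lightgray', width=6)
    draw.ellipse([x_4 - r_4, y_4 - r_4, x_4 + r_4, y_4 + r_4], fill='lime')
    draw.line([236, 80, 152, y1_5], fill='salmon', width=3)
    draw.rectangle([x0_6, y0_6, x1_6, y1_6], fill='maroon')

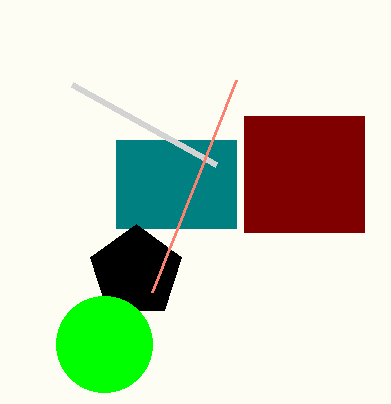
x0_1 = 116, y0_1 = 140, x1_1 = 236, y1_1 = 228, x_2 = 136, r_2 = 48, x1_3 = 216, y1_3 = 164, x_4 = 104, y_4 = 344, r_4 = 48, y1_5 = 292, x0_6 = 244, y0_6 = 116, x1_6 = 364, y1_6 = 232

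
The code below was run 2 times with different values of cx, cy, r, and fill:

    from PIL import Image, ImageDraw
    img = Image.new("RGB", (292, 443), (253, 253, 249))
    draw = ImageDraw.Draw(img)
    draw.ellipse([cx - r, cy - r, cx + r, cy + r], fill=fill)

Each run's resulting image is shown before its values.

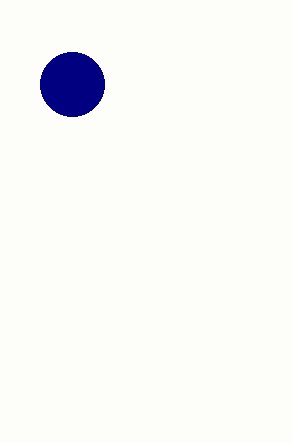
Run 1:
cx = 72, cy = 84, r = 32, fill = 'navy'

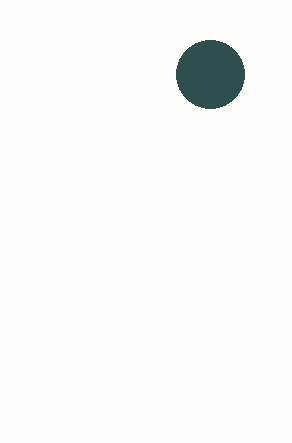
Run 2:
cx = 210
cy = 74
r = 34
fill = 'darkslategray'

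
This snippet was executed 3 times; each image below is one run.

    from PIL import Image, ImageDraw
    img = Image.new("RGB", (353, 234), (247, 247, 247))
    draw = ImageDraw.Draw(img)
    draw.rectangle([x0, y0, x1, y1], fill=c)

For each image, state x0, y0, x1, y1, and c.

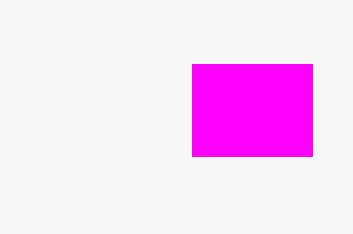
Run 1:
x0 = 192; y0 = 64; x1 = 312; y1 = 156; c = 'magenta'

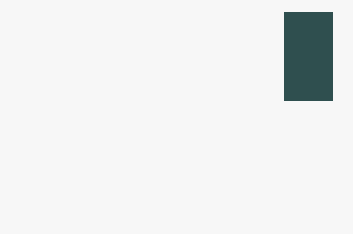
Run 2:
x0 = 284, y0 = 12, x1 = 332, y1 = 100, c = 'darkslategray'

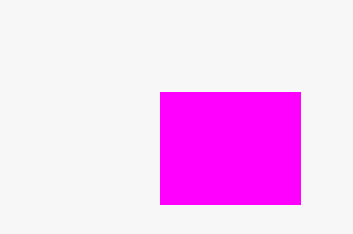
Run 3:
x0 = 160, y0 = 92, x1 = 300, y1 = 204, c = 'magenta'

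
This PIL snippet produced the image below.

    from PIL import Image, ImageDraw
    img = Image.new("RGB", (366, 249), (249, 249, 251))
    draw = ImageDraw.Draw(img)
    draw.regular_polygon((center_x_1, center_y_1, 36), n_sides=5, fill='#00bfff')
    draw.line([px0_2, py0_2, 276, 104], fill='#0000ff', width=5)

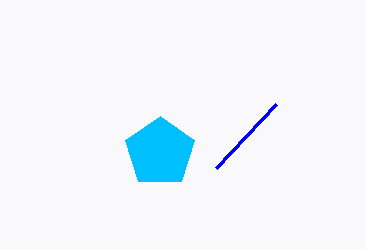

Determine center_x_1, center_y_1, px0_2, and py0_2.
center_x_1 = 160; center_y_1 = 152; px0_2 = 216; py0_2 = 168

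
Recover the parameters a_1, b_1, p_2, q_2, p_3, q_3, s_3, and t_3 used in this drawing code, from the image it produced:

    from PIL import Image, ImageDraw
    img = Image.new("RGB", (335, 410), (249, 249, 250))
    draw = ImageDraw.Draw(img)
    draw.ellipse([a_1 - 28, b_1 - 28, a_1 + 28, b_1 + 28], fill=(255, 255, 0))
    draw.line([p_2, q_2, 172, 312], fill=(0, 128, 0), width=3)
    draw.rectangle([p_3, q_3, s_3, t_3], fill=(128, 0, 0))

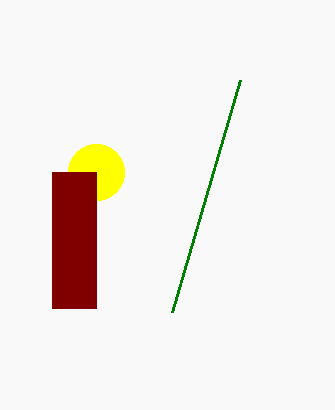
a_1 = 96, b_1 = 172, p_2 = 240, q_2 = 80, p_3 = 52, q_3 = 172, s_3 = 96, t_3 = 308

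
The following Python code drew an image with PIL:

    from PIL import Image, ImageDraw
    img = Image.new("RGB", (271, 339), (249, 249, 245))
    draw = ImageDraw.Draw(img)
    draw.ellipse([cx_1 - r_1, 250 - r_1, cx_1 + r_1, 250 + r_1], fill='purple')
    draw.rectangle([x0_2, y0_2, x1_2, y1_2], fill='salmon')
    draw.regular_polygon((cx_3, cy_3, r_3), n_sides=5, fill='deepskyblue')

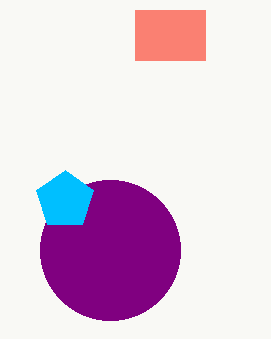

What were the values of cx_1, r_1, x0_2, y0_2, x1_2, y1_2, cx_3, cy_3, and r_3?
cx_1 = 110; r_1 = 70; x0_2 = 135; y0_2 = 10; x1_2 = 205; y1_2 = 60; cx_3 = 65; cy_3 = 200; r_3 = 30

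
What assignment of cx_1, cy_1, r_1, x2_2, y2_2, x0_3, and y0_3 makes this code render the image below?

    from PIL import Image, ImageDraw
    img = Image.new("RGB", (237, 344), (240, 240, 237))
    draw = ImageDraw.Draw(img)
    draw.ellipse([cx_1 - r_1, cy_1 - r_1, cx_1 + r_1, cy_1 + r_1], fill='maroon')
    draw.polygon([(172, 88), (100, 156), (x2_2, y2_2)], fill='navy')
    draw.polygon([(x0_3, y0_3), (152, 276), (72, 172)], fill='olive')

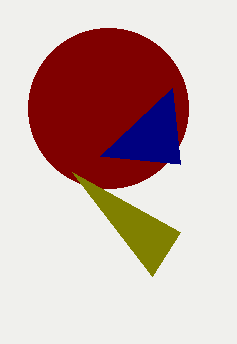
cx_1 = 108
cy_1 = 108
r_1 = 80
x2_2 = 180
y2_2 = 164
x0_3 = 180
y0_3 = 232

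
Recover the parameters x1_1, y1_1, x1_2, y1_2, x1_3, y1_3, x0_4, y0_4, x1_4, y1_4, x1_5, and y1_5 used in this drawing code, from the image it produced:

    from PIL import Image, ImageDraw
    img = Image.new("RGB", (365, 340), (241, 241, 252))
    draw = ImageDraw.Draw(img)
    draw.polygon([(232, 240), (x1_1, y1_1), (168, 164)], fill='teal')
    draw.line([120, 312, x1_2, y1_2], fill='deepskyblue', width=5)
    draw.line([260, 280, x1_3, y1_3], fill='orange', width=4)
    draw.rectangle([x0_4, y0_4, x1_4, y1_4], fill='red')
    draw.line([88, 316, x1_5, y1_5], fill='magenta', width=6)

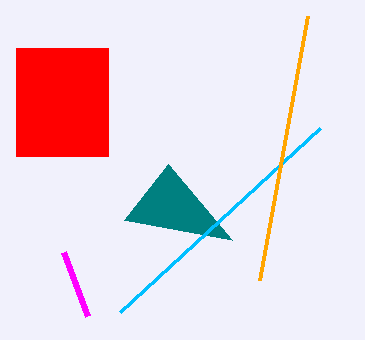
x1_1 = 124; y1_1 = 220; x1_2 = 320; y1_2 = 128; x1_3 = 308; y1_3 = 16; x0_4 = 16; y0_4 = 48; x1_4 = 108; y1_4 = 156; x1_5 = 64; y1_5 = 252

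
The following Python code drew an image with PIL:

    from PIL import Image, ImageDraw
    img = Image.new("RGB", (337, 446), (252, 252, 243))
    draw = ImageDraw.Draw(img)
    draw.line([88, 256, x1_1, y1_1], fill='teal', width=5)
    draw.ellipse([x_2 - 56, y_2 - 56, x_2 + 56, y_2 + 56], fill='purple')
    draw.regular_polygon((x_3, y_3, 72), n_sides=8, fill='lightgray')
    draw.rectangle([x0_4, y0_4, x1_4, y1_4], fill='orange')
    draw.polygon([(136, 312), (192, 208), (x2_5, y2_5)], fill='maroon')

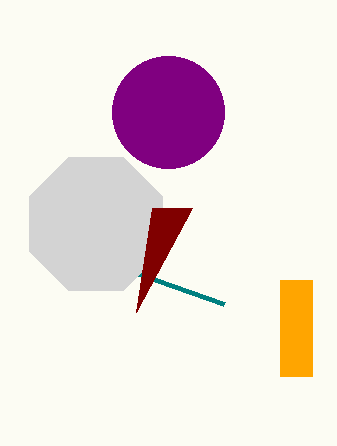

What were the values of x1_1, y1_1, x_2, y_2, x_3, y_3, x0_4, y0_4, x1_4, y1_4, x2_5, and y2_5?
x1_1 = 224, y1_1 = 304, x_2 = 168, y_2 = 112, x_3 = 96, y_3 = 224, x0_4 = 280, y0_4 = 280, x1_4 = 312, y1_4 = 376, x2_5 = 152, y2_5 = 208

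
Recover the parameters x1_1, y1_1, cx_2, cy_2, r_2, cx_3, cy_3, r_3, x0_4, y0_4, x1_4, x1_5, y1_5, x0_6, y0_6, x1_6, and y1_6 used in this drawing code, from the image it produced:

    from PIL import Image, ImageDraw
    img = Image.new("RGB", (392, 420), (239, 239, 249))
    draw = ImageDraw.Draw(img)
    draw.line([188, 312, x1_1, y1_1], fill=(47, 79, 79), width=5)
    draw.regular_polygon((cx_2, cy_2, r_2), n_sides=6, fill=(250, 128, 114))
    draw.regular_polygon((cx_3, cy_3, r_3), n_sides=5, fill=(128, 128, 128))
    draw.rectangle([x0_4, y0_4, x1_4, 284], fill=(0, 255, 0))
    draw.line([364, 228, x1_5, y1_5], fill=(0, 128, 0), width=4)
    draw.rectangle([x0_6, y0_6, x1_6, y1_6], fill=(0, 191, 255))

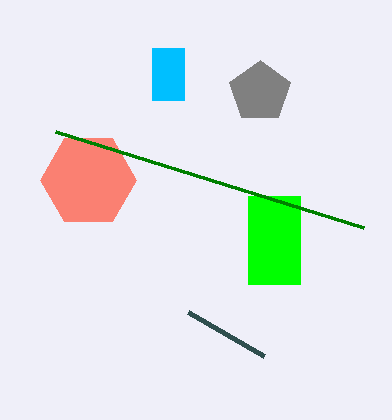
x1_1 = 264
y1_1 = 356
cx_2 = 88
cy_2 = 180
r_2 = 48
cx_3 = 260
cy_3 = 92
r_3 = 32
x0_4 = 248
y0_4 = 196
x1_4 = 300
x1_5 = 56
y1_5 = 132
x0_6 = 152
y0_6 = 48
x1_6 = 184
y1_6 = 100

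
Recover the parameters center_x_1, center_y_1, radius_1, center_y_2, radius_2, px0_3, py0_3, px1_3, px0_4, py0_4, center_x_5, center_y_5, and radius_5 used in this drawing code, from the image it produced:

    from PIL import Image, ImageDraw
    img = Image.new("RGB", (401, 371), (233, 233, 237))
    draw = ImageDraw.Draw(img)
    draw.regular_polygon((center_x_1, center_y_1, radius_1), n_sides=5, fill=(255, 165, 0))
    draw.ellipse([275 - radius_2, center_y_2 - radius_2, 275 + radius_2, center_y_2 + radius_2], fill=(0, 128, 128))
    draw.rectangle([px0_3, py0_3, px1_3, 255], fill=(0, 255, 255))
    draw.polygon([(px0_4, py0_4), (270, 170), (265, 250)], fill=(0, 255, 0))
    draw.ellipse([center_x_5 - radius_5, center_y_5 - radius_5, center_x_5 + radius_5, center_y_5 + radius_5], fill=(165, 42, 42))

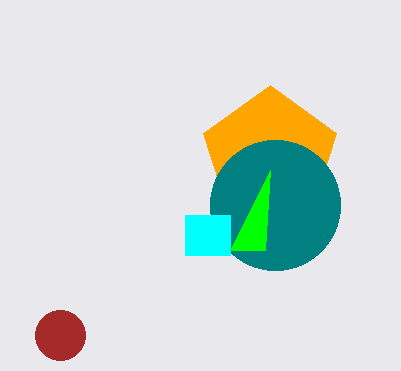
center_x_1 = 270; center_y_1 = 155; radius_1 = 70; center_y_2 = 205; radius_2 = 65; px0_3 = 185; py0_3 = 215; px1_3 = 230; px0_4 = 230; py0_4 = 250; center_x_5 = 60; center_y_5 = 335; radius_5 = 25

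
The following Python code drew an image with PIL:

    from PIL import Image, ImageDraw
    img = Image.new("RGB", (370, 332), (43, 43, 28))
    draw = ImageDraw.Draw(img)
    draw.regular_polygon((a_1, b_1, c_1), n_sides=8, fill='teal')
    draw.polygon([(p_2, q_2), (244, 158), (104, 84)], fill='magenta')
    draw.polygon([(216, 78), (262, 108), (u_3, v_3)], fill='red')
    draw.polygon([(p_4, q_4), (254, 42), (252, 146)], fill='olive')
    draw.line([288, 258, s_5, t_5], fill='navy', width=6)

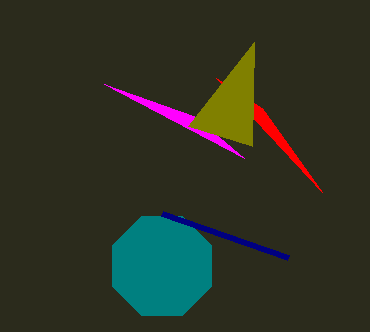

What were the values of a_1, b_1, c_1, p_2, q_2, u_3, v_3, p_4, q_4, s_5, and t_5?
a_1 = 162, b_1 = 266, c_1 = 54, p_2 = 194, q_2 = 116, u_3 = 322, v_3 = 192, p_4 = 188, q_4 = 126, s_5 = 162, t_5 = 214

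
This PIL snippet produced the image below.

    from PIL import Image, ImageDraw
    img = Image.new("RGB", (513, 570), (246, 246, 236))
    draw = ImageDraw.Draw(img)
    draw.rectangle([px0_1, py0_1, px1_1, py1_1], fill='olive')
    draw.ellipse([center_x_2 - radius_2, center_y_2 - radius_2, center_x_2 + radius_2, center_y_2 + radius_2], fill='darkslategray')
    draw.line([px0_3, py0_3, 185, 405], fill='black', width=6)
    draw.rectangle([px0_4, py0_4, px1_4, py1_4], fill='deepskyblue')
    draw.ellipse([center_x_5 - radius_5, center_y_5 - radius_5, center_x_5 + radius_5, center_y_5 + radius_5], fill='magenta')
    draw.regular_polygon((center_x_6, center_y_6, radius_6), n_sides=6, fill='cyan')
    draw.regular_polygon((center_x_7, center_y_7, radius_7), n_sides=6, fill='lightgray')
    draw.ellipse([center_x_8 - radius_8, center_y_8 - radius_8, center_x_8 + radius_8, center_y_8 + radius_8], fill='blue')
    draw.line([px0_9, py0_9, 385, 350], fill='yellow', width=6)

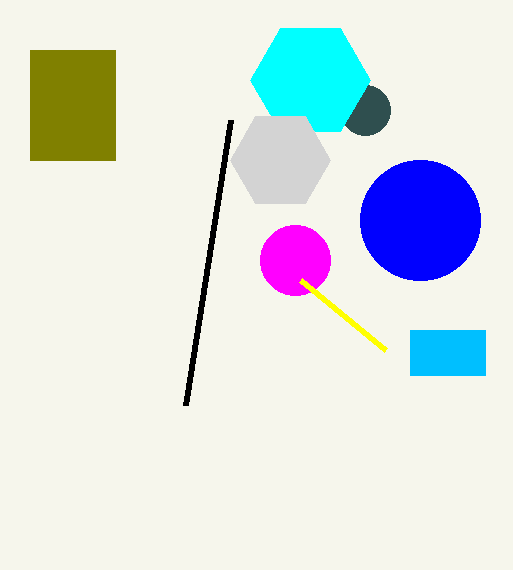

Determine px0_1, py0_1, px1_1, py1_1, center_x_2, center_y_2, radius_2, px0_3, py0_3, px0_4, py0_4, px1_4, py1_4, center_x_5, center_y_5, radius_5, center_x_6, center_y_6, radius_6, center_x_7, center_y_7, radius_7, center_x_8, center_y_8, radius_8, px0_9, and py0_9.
px0_1 = 30, py0_1 = 50, px1_1 = 115, py1_1 = 160, center_x_2 = 365, center_y_2 = 110, radius_2 = 25, px0_3 = 230, py0_3 = 120, px0_4 = 410, py0_4 = 330, px1_4 = 485, py1_4 = 375, center_x_5 = 295, center_y_5 = 260, radius_5 = 35, center_x_6 = 310, center_y_6 = 80, radius_6 = 60, center_x_7 = 280, center_y_7 = 160, radius_7 = 50, center_x_8 = 420, center_y_8 = 220, radius_8 = 60, px0_9 = 300, py0_9 = 280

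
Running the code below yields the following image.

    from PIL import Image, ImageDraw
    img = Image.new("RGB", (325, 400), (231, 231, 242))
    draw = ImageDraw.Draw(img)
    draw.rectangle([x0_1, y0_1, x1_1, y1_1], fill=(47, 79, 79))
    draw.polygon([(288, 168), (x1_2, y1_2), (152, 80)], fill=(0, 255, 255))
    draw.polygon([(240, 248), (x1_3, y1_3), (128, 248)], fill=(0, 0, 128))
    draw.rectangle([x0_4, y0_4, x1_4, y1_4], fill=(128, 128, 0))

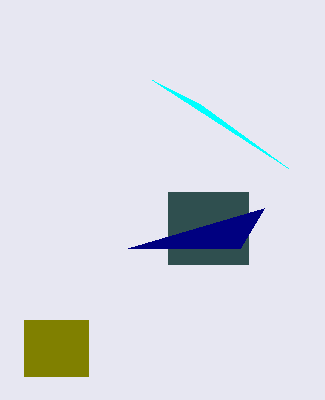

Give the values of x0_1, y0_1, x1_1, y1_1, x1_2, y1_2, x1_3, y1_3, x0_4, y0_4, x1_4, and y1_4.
x0_1 = 168; y0_1 = 192; x1_1 = 248; y1_1 = 264; x1_2 = 200; y1_2 = 104; x1_3 = 264; y1_3 = 208; x0_4 = 24; y0_4 = 320; x1_4 = 88; y1_4 = 376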